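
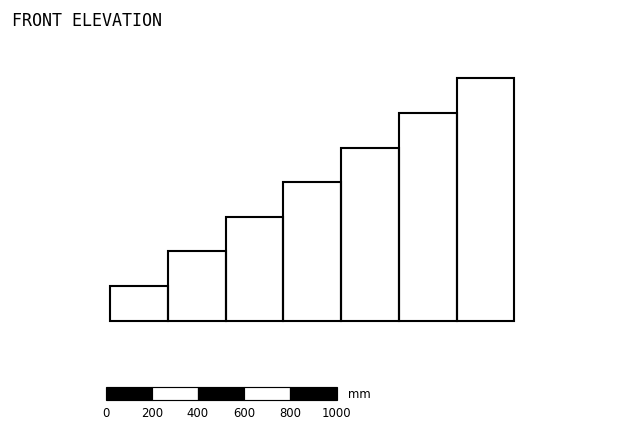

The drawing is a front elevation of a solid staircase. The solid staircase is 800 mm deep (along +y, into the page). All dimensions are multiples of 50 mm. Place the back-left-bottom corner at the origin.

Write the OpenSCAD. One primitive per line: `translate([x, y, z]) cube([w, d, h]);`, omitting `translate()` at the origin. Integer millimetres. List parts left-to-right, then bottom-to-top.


cube([250, 800, 150]);
translate([250, 0, 0]) cube([250, 800, 300]);
translate([500, 0, 0]) cube([250, 800, 450]);
translate([750, 0, 0]) cube([250, 800, 600]);
translate([1000, 0, 0]) cube([250, 800, 750]);
translate([1250, 0, 0]) cube([250, 800, 900]);
translate([1500, 0, 0]) cube([250, 800, 1050]);


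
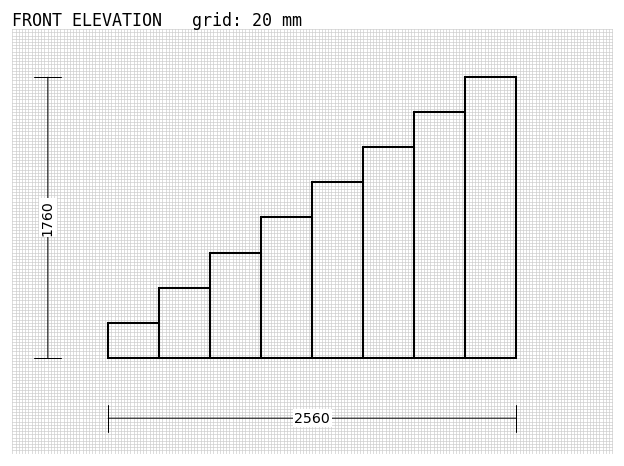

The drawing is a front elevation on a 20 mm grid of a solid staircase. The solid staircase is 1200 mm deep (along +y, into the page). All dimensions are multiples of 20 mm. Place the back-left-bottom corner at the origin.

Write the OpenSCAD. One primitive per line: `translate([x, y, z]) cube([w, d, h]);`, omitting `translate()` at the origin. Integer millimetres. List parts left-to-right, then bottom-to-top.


cube([320, 1200, 220]);
translate([320, 0, 0]) cube([320, 1200, 440]);
translate([640, 0, 0]) cube([320, 1200, 660]);
translate([960, 0, 0]) cube([320, 1200, 880]);
translate([1280, 0, 0]) cube([320, 1200, 1100]);
translate([1600, 0, 0]) cube([320, 1200, 1320]);
translate([1920, 0, 0]) cube([320, 1200, 1540]);
translate([2240, 0, 0]) cube([320, 1200, 1760]);


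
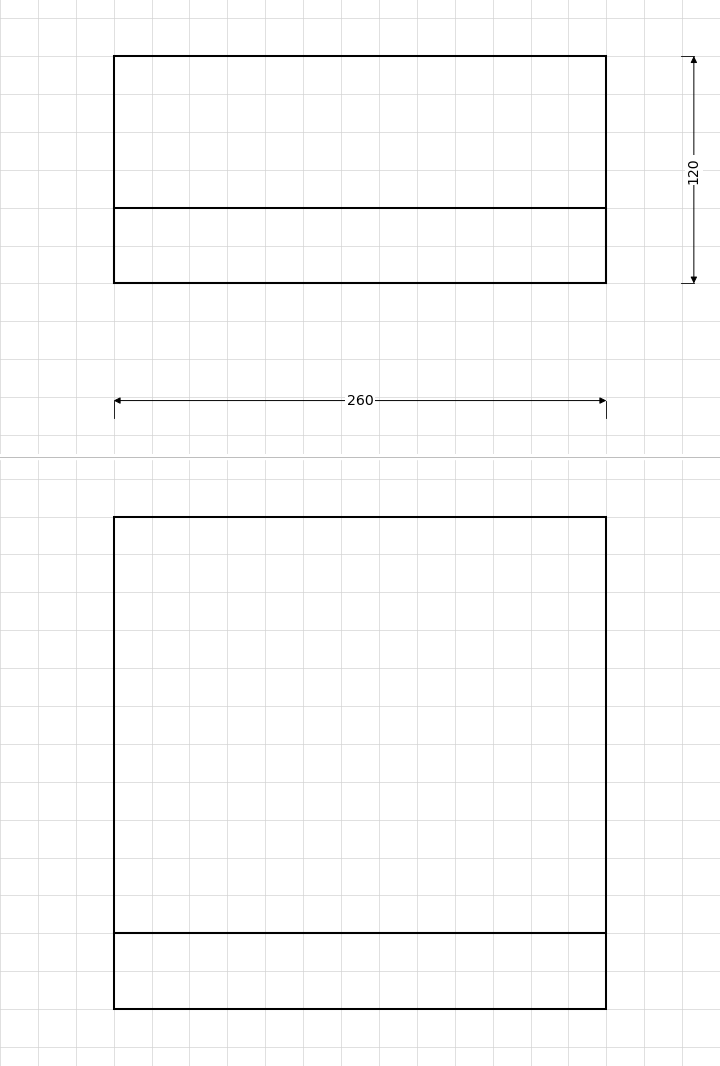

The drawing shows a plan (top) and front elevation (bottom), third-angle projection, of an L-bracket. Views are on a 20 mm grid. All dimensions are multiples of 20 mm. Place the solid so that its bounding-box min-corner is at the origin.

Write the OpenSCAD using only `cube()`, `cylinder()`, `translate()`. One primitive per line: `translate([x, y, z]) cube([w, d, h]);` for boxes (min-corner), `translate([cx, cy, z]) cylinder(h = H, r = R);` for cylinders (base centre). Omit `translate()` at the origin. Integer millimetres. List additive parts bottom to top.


cube([260, 120, 40]);
translate([0, 0, 40]) cube([260, 40, 220]);


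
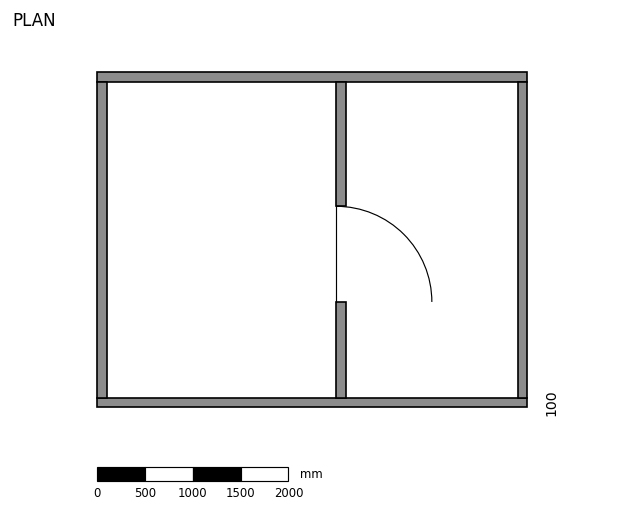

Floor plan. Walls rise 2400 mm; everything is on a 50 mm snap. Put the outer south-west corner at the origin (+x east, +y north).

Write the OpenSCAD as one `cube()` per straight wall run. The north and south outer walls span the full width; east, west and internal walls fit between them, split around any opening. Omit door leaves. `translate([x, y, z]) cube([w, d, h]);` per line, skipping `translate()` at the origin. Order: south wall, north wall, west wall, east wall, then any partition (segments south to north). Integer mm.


cube([4500, 100, 2400]);
translate([0, 3400, 0]) cube([4500, 100, 2400]);
translate([0, 100, 0]) cube([100, 3300, 2400]);
translate([4400, 100, 0]) cube([100, 3300, 2400]);
translate([2500, 100, 0]) cube([100, 1000, 2400]);
translate([2500, 2100, 0]) cube([100, 1300, 2400]);


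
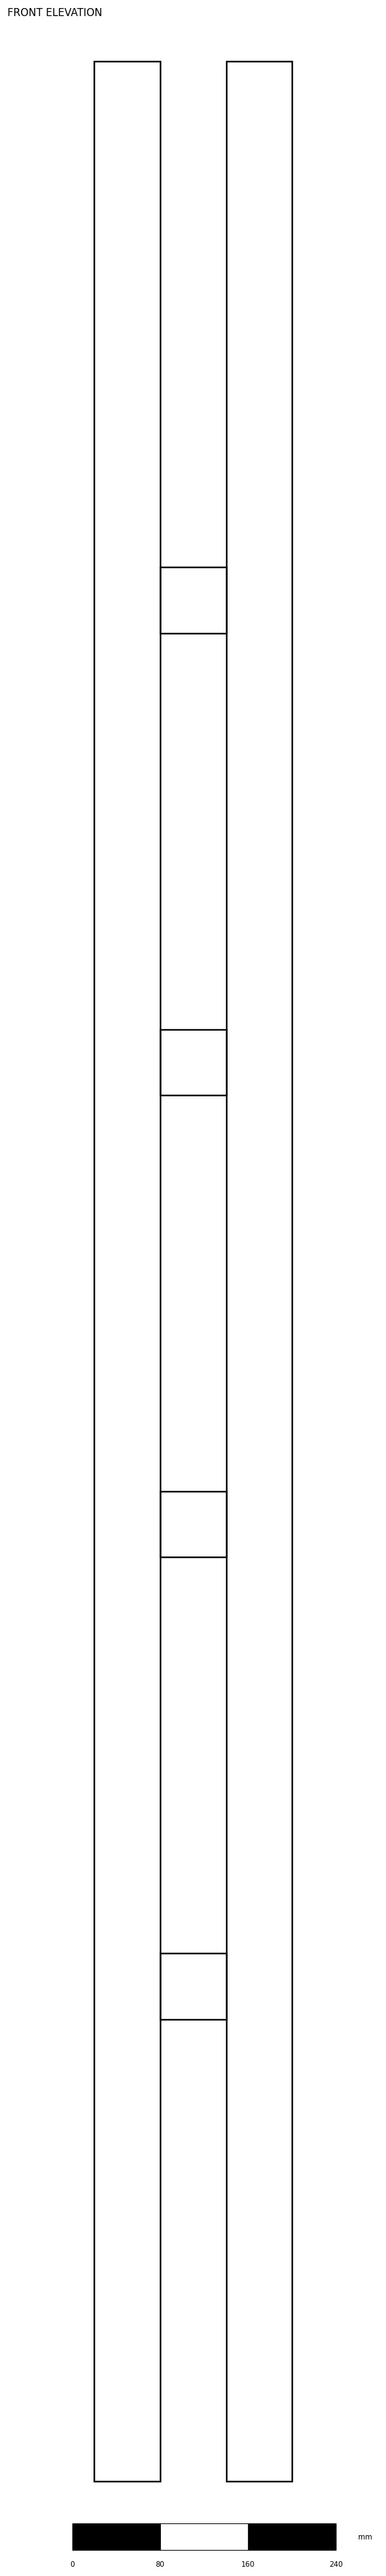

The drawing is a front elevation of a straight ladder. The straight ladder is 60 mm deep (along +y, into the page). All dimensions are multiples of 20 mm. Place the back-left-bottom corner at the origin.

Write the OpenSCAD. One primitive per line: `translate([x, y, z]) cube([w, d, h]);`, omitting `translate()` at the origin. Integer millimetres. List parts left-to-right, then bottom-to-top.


cube([60, 60, 2200]);
translate([60, 0, 420]) cube([60, 60, 60]);
translate([60, 0, 840]) cube([60, 60, 60]);
translate([60, 0, 1260]) cube([60, 60, 60]);
translate([60, 0, 1680]) cube([60, 60, 60]);
translate([120, 0, 0]) cube([60, 60, 2200]);


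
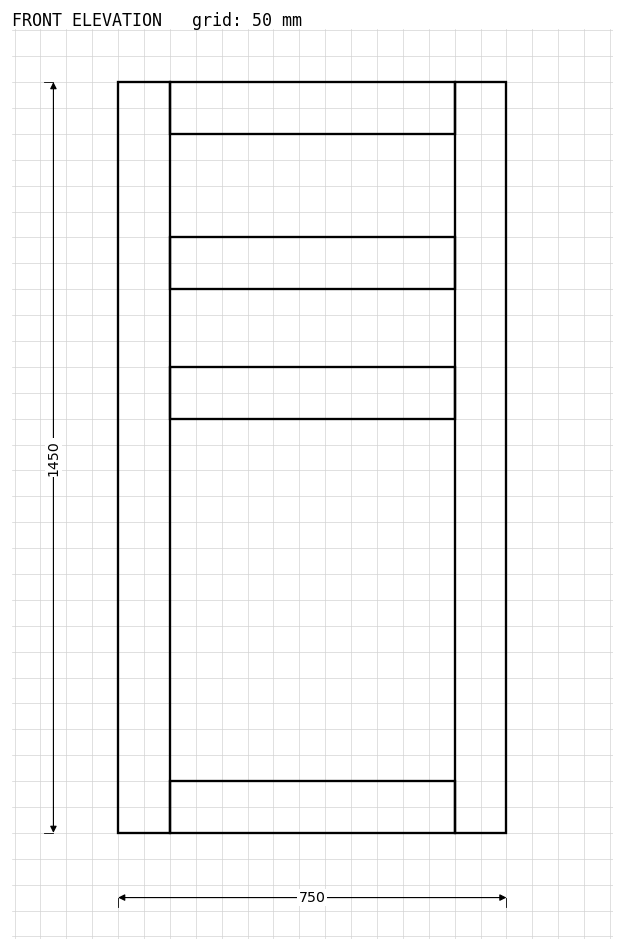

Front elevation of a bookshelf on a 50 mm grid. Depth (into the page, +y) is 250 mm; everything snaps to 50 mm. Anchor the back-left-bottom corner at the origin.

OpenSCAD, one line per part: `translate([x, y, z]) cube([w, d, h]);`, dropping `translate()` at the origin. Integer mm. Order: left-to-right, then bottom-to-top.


cube([100, 250, 1450]);
translate([100, 0, 0]) cube([550, 250, 100]);
translate([100, 0, 800]) cube([550, 250, 100]);
translate([100, 0, 1050]) cube([550, 250, 100]);
translate([100, 0, 1350]) cube([550, 250, 100]);
translate([650, 0, 0]) cube([100, 250, 1450]);


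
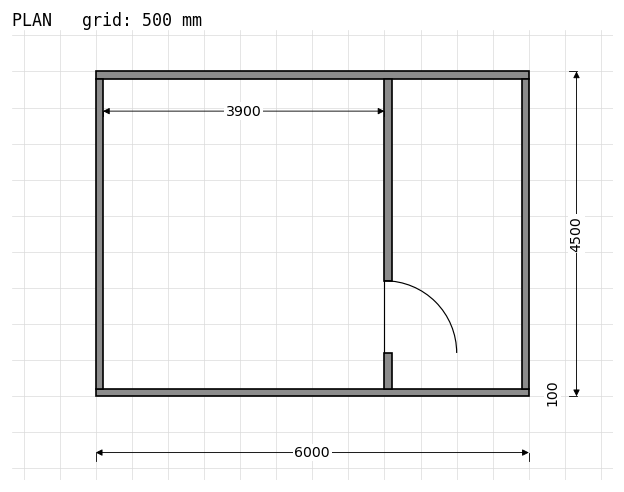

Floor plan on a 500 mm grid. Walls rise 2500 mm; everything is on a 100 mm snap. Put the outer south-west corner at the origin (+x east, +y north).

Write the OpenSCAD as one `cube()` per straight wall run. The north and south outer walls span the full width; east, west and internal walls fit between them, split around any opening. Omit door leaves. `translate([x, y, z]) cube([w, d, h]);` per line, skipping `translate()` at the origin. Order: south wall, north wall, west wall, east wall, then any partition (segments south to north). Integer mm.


cube([6000, 100, 2500]);
translate([0, 4400, 0]) cube([6000, 100, 2500]);
translate([0, 100, 0]) cube([100, 4300, 2500]);
translate([5900, 100, 0]) cube([100, 4300, 2500]);
translate([4000, 100, 0]) cube([100, 500, 2500]);
translate([4000, 1600, 0]) cube([100, 2800, 2500]);


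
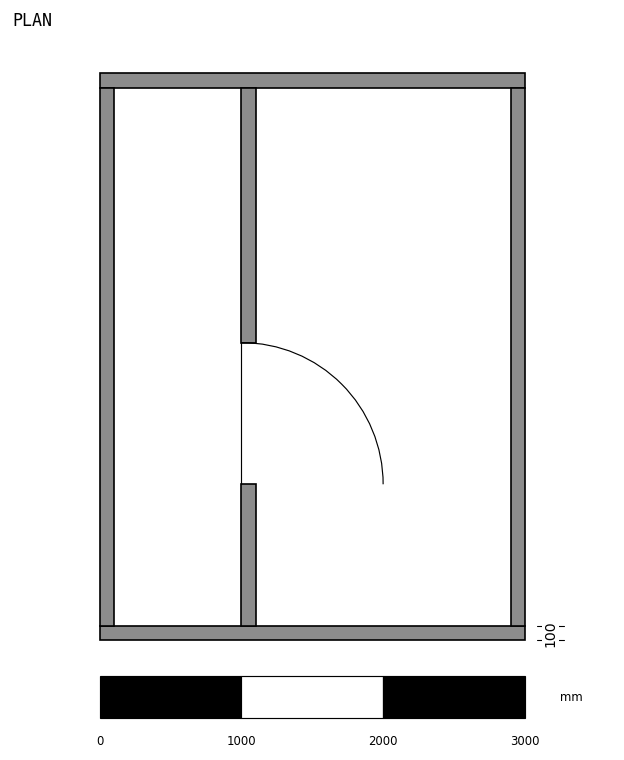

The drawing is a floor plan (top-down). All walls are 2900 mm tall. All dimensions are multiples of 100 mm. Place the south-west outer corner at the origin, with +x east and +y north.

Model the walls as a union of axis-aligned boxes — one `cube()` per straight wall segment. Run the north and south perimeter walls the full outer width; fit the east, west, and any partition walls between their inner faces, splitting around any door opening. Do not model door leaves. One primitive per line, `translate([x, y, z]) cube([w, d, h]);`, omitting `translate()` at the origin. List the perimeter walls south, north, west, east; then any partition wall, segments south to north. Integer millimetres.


cube([3000, 100, 2900]);
translate([0, 3900, 0]) cube([3000, 100, 2900]);
translate([0, 100, 0]) cube([100, 3800, 2900]);
translate([2900, 100, 0]) cube([100, 3800, 2900]);
translate([1000, 100, 0]) cube([100, 1000, 2900]);
translate([1000, 2100, 0]) cube([100, 1800, 2900]);


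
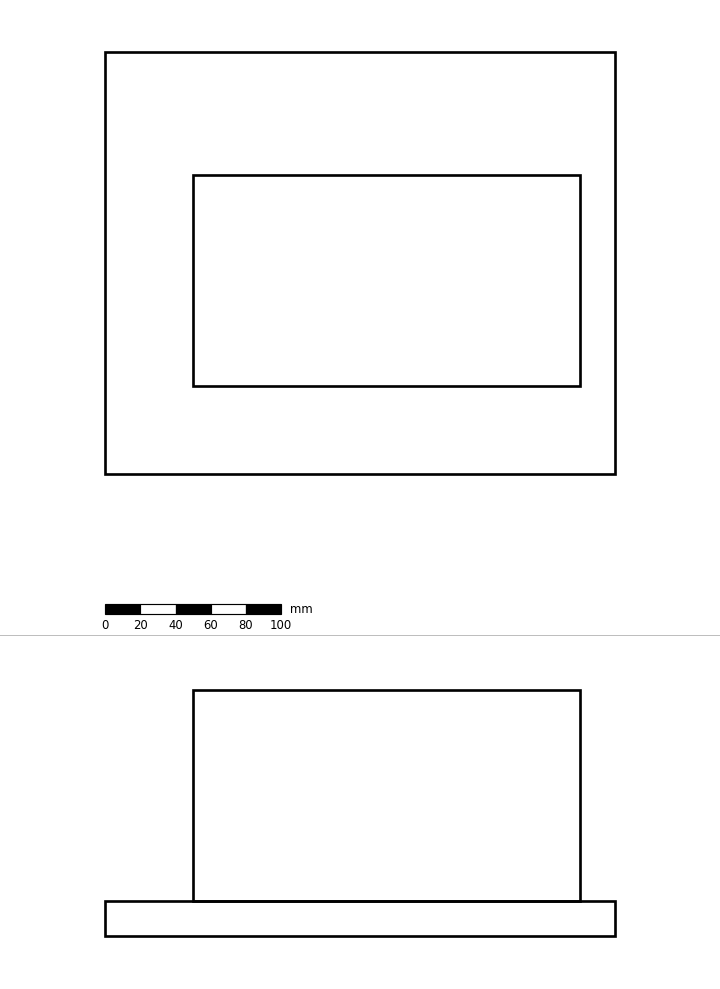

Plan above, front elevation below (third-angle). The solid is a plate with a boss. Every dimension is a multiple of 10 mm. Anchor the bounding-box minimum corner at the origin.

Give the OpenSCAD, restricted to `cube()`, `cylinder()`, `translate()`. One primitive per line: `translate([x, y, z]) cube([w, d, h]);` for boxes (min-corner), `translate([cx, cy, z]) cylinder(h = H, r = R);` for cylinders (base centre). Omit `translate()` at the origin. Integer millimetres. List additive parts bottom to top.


cube([290, 240, 20]);
translate([50, 50, 20]) cube([220, 120, 120]);


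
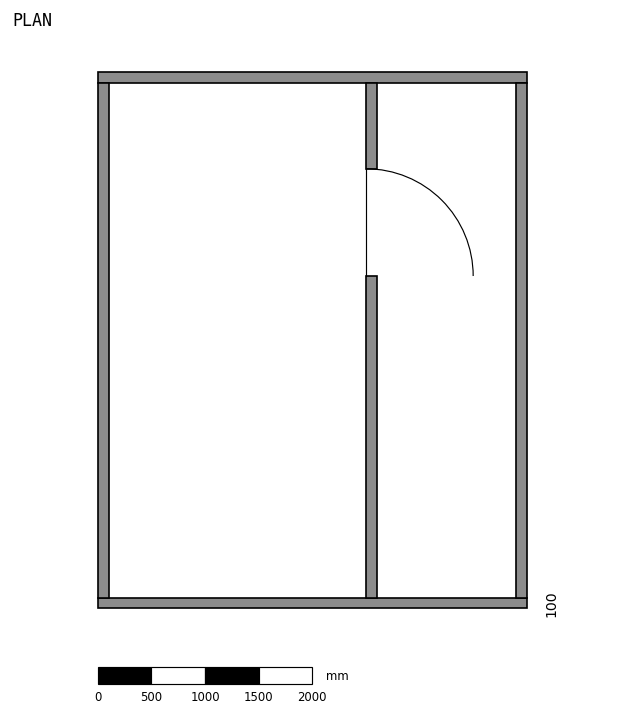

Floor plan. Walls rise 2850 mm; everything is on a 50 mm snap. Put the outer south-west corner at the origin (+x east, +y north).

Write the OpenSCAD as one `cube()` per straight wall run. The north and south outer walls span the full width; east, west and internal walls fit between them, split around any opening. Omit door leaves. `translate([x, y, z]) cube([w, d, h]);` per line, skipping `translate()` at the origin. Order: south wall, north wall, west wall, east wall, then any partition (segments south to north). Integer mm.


cube([4000, 100, 2850]);
translate([0, 4900, 0]) cube([4000, 100, 2850]);
translate([0, 100, 0]) cube([100, 4800, 2850]);
translate([3900, 100, 0]) cube([100, 4800, 2850]);
translate([2500, 100, 0]) cube([100, 3000, 2850]);
translate([2500, 4100, 0]) cube([100, 800, 2850]);


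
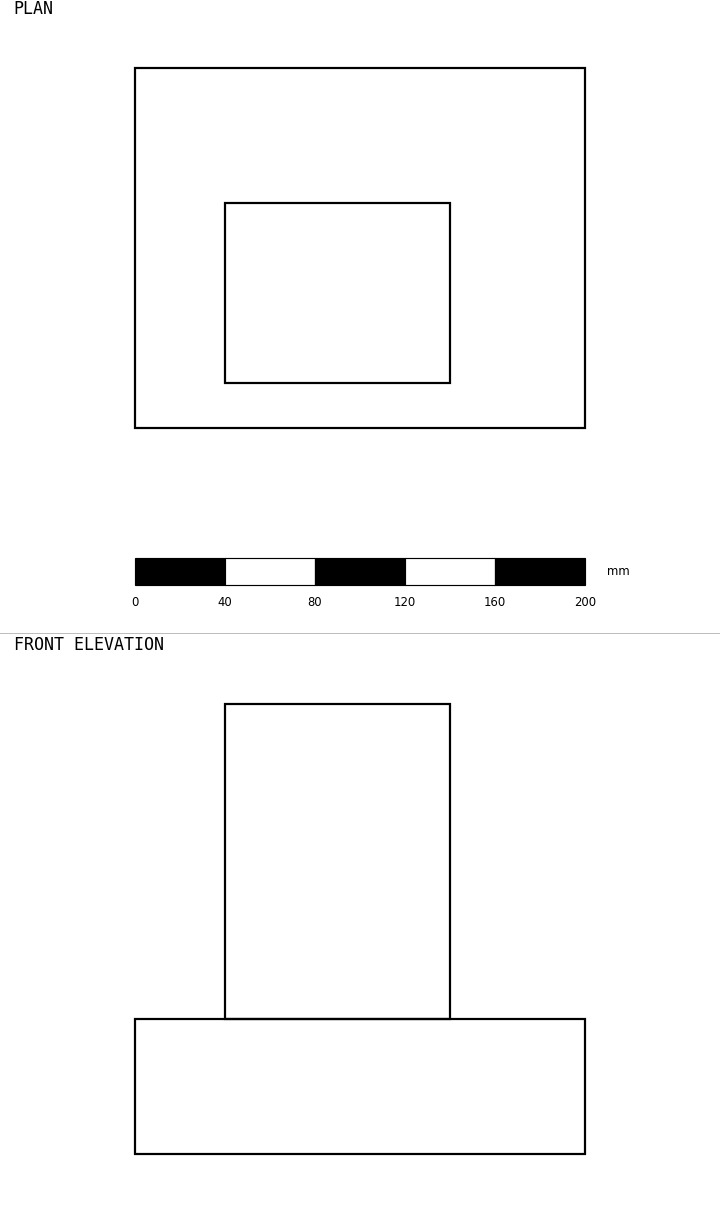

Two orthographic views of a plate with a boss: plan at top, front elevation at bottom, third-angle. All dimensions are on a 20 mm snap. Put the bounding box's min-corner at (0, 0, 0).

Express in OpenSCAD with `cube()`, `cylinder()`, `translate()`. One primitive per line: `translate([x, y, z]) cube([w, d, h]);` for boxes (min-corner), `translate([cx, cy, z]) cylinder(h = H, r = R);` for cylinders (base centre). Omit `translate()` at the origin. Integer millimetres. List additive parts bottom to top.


cube([200, 160, 60]);
translate([40, 20, 60]) cube([100, 80, 140]);


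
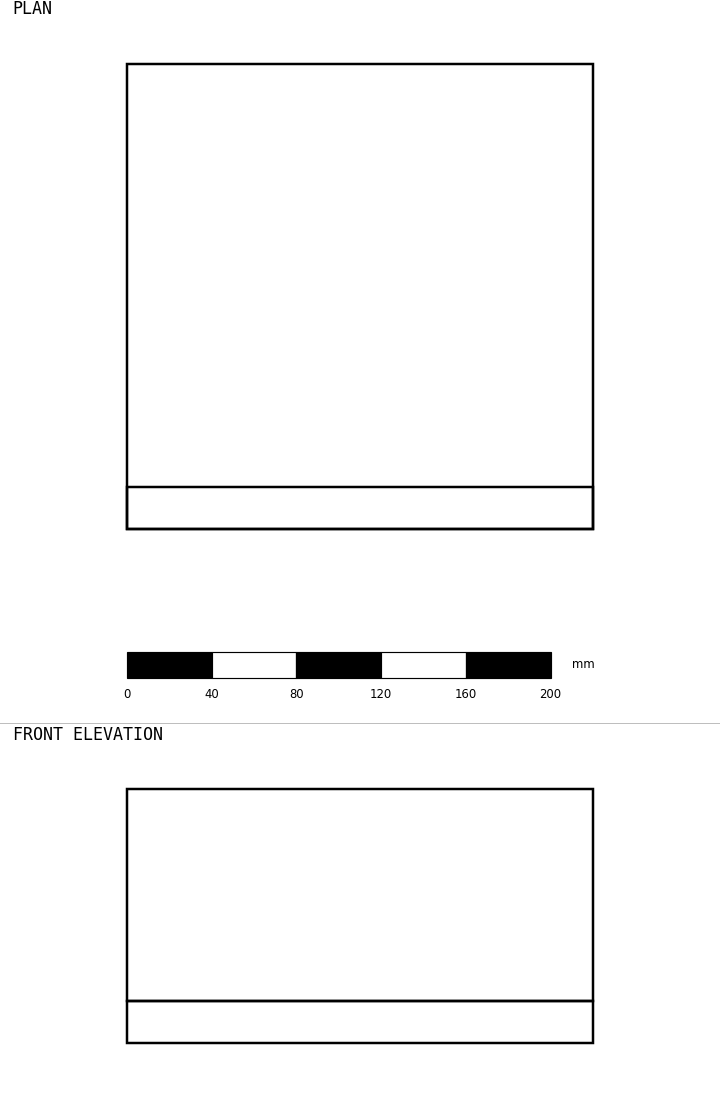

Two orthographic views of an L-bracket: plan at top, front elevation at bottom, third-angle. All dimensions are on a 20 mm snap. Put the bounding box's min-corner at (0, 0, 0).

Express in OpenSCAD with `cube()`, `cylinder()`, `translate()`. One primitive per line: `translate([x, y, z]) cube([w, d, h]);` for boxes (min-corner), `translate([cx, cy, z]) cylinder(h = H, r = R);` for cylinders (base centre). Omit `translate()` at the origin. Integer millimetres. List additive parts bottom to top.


cube([220, 220, 20]);
translate([0, 0, 20]) cube([220, 20, 100]);


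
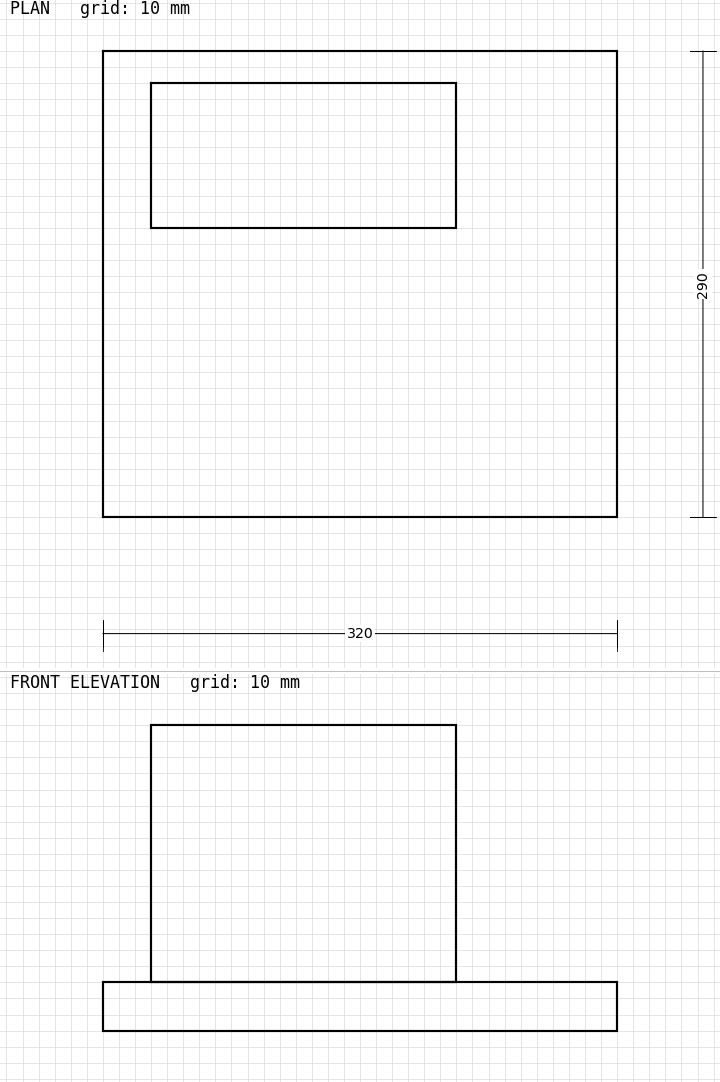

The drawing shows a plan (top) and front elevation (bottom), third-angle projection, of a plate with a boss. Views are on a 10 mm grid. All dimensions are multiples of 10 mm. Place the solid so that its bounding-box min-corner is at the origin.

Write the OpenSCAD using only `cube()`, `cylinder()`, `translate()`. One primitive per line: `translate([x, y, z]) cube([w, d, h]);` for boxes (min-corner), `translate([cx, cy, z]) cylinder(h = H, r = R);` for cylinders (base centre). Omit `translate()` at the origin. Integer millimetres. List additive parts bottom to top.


cube([320, 290, 30]);
translate([30, 180, 30]) cube([190, 90, 160]);


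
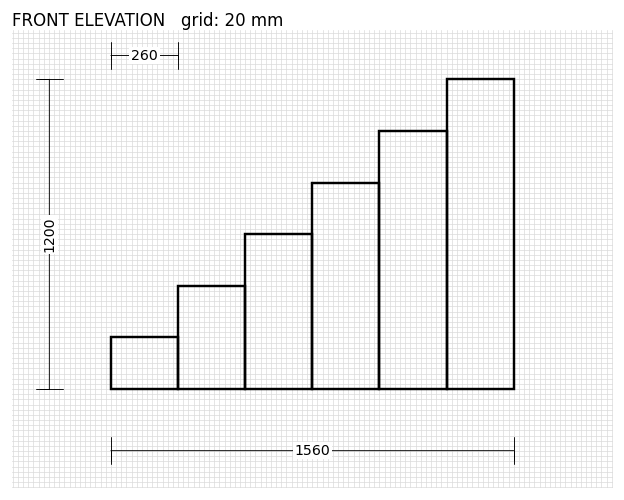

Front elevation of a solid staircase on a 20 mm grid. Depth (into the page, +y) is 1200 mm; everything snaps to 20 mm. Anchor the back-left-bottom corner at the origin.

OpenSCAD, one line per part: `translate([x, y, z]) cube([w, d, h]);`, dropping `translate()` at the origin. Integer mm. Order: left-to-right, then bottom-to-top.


cube([260, 1200, 200]);
translate([260, 0, 0]) cube([260, 1200, 400]);
translate([520, 0, 0]) cube([260, 1200, 600]);
translate([780, 0, 0]) cube([260, 1200, 800]);
translate([1040, 0, 0]) cube([260, 1200, 1000]);
translate([1300, 0, 0]) cube([260, 1200, 1200]);


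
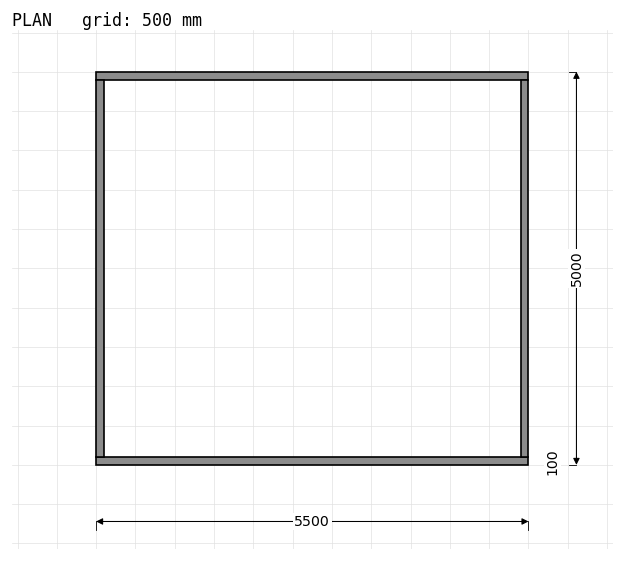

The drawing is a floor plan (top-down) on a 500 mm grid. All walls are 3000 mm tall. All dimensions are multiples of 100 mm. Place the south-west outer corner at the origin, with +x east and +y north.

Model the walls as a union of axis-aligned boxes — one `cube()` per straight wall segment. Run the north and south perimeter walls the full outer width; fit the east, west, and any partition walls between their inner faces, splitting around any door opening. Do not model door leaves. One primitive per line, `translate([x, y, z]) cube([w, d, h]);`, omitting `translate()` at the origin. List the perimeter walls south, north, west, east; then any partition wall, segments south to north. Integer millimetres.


cube([5500, 100, 3000]);
translate([0, 4900, 0]) cube([5500, 100, 3000]);
translate([0, 100, 0]) cube([100, 4800, 3000]);
translate([5400, 100, 0]) cube([100, 4800, 3000]);


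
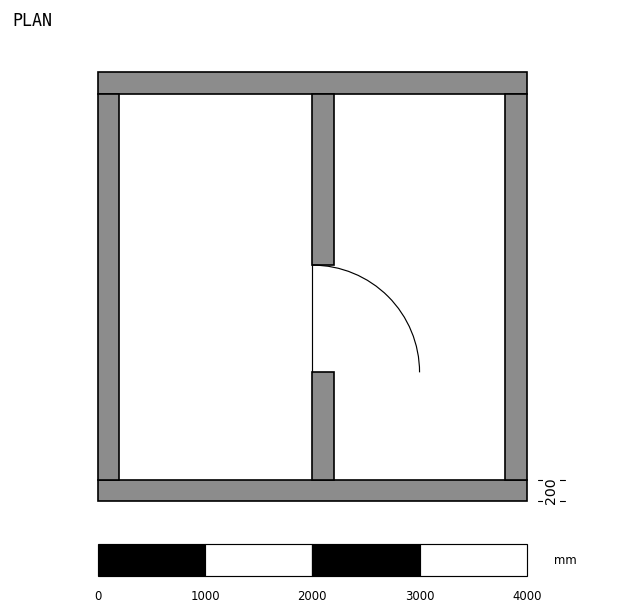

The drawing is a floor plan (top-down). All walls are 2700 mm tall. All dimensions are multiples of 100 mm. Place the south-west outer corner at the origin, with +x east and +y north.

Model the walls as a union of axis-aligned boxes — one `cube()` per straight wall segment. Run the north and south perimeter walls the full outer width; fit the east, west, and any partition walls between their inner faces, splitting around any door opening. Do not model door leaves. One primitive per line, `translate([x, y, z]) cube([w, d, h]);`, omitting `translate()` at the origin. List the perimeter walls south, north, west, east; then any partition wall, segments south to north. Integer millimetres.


cube([4000, 200, 2700]);
translate([0, 3800, 0]) cube([4000, 200, 2700]);
translate([0, 200, 0]) cube([200, 3600, 2700]);
translate([3800, 200, 0]) cube([200, 3600, 2700]);
translate([2000, 200, 0]) cube([200, 1000, 2700]);
translate([2000, 2200, 0]) cube([200, 1600, 2700]);


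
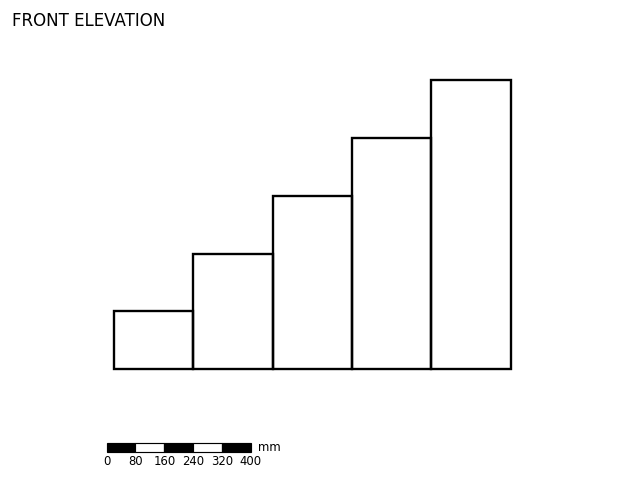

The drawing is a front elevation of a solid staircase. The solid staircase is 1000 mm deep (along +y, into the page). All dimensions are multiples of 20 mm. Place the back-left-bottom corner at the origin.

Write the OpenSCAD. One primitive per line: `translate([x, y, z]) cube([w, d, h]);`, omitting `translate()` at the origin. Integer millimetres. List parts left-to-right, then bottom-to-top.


cube([220, 1000, 160]);
translate([220, 0, 0]) cube([220, 1000, 320]);
translate([440, 0, 0]) cube([220, 1000, 480]);
translate([660, 0, 0]) cube([220, 1000, 640]);
translate([880, 0, 0]) cube([220, 1000, 800]);


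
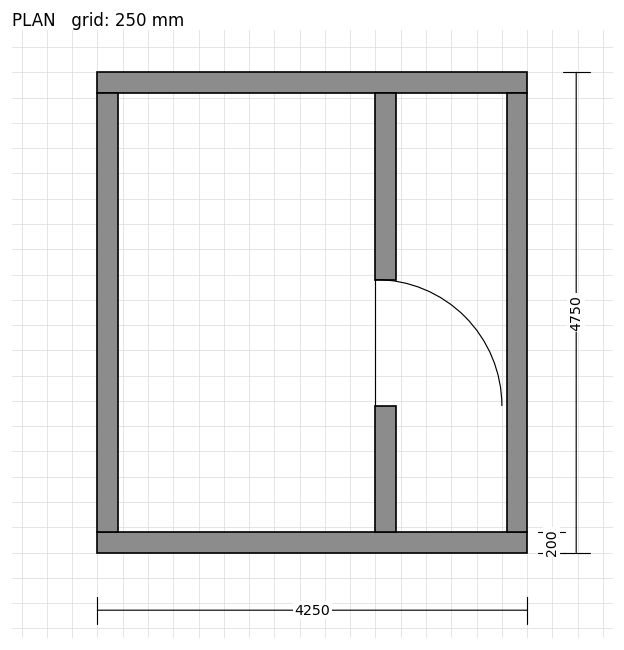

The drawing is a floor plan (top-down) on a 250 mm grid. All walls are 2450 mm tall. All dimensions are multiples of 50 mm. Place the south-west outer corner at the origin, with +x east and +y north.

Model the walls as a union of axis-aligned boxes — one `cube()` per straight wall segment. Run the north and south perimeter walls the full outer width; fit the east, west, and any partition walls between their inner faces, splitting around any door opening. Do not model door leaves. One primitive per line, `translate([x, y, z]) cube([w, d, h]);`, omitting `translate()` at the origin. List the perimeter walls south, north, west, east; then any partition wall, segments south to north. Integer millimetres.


cube([4250, 200, 2450]);
translate([0, 4550, 0]) cube([4250, 200, 2450]);
translate([0, 200, 0]) cube([200, 4350, 2450]);
translate([4050, 200, 0]) cube([200, 4350, 2450]);
translate([2750, 200, 0]) cube([200, 1250, 2450]);
translate([2750, 2700, 0]) cube([200, 1850, 2450]);


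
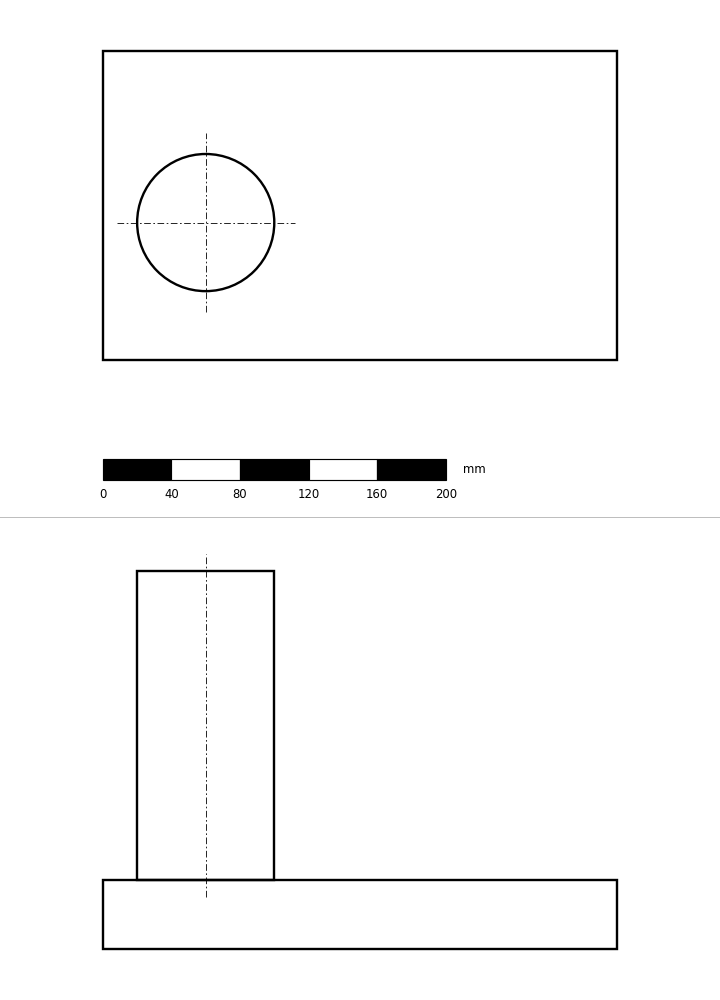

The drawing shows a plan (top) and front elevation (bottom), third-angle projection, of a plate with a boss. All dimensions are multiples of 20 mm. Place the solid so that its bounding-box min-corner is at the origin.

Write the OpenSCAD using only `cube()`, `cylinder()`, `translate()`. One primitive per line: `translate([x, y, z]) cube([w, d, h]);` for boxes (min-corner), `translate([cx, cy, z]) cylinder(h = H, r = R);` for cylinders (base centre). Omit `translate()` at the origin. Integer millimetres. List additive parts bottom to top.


cube([300, 180, 40]);
translate([60, 80, 40]) cylinder(h = 180, r = 40);


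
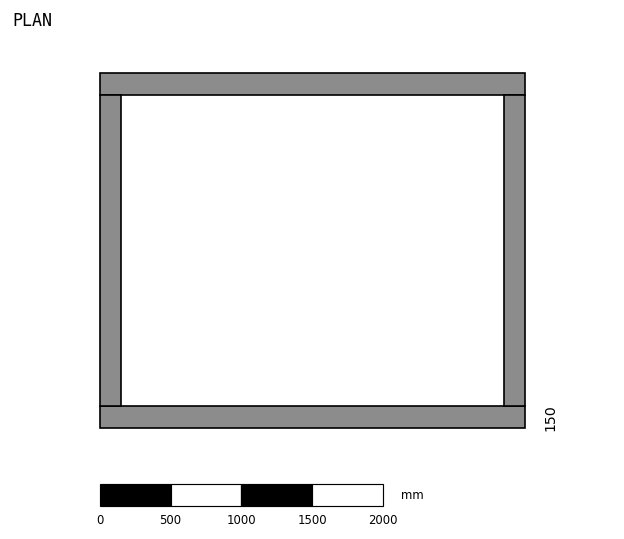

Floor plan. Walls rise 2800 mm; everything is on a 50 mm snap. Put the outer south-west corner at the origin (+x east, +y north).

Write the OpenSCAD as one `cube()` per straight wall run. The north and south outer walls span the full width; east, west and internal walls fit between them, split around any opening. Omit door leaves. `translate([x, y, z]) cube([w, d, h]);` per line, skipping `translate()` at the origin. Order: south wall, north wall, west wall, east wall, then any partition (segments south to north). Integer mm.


cube([3000, 150, 2800]);
translate([0, 2350, 0]) cube([3000, 150, 2800]);
translate([0, 150, 0]) cube([150, 2200, 2800]);
translate([2850, 150, 0]) cube([150, 2200, 2800]);


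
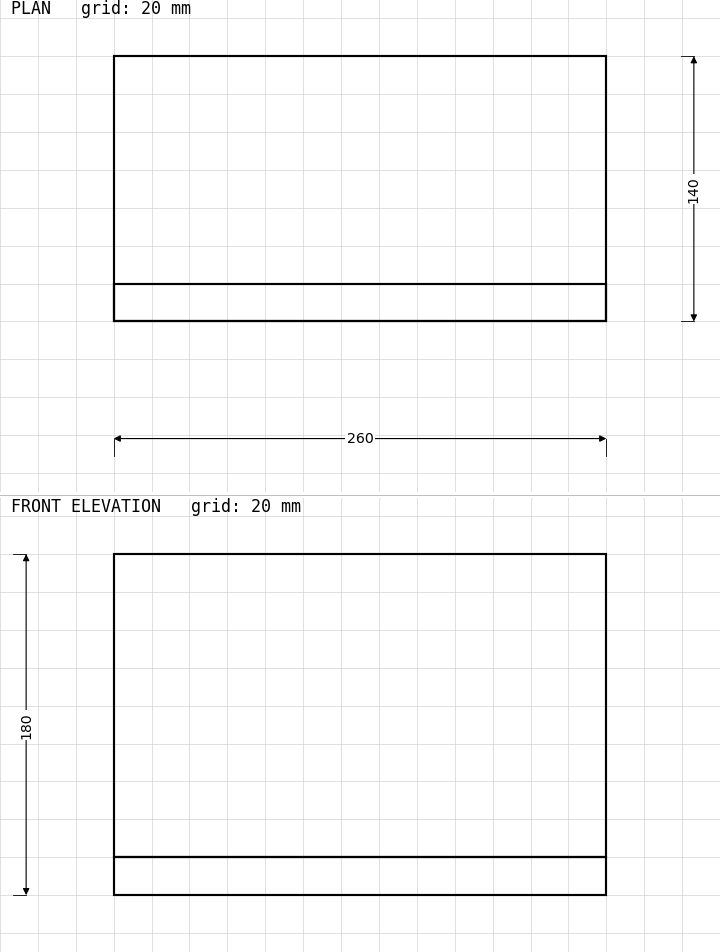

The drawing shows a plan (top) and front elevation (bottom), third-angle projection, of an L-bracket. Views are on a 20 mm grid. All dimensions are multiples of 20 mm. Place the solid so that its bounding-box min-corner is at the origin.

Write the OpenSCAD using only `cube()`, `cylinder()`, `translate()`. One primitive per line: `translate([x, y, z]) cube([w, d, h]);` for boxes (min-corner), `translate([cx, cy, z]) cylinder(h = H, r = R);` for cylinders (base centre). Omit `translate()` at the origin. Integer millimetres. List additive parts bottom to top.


cube([260, 140, 20]);
translate([0, 0, 20]) cube([260, 20, 160]);


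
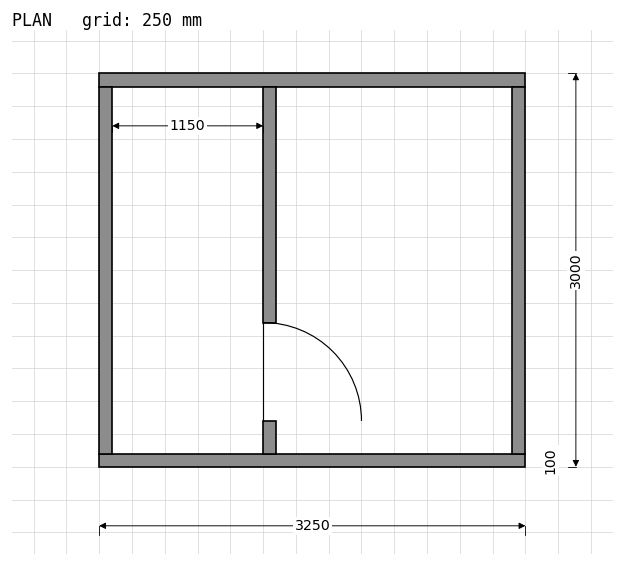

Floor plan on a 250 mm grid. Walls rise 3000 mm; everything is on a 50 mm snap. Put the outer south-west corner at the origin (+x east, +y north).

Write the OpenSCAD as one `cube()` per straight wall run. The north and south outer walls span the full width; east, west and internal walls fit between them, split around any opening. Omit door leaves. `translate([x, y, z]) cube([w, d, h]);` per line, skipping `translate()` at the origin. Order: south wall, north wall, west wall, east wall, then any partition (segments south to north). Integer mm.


cube([3250, 100, 3000]);
translate([0, 2900, 0]) cube([3250, 100, 3000]);
translate([0, 100, 0]) cube([100, 2800, 3000]);
translate([3150, 100, 0]) cube([100, 2800, 3000]);
translate([1250, 100, 0]) cube([100, 250, 3000]);
translate([1250, 1100, 0]) cube([100, 1800, 3000]);


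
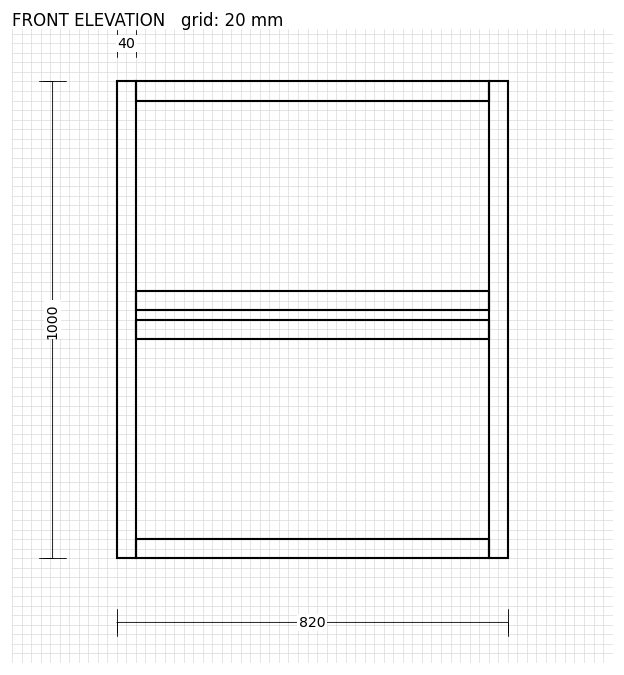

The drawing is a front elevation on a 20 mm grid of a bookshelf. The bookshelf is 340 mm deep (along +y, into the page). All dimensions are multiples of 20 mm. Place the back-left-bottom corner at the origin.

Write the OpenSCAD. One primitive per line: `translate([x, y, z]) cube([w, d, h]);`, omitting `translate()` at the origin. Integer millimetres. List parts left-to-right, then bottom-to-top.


cube([40, 340, 1000]);
translate([40, 0, 0]) cube([740, 340, 40]);
translate([40, 0, 460]) cube([740, 340, 40]);
translate([40, 0, 520]) cube([740, 340, 40]);
translate([40, 0, 960]) cube([740, 340, 40]);
translate([780, 0, 0]) cube([40, 340, 1000]);


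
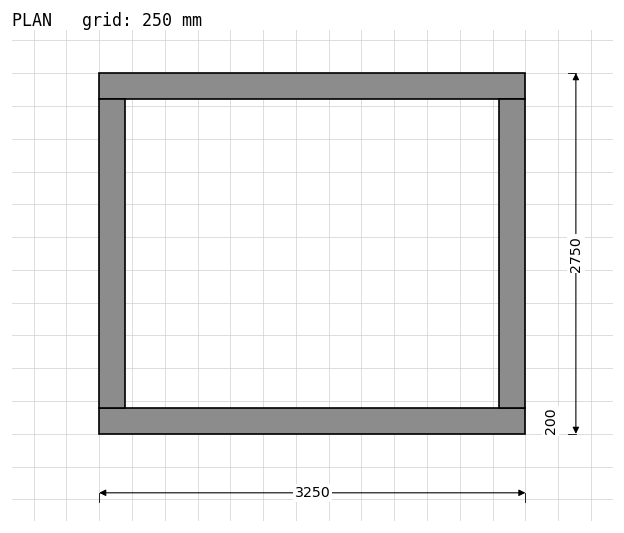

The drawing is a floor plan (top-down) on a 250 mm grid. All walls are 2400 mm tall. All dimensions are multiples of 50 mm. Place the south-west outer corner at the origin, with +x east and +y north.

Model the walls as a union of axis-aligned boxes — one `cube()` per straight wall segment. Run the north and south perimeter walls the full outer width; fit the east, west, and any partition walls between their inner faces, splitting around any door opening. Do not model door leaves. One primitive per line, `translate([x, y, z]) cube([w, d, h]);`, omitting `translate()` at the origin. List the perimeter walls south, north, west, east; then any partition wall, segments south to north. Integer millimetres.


cube([3250, 200, 2400]);
translate([0, 2550, 0]) cube([3250, 200, 2400]);
translate([0, 200, 0]) cube([200, 2350, 2400]);
translate([3050, 200, 0]) cube([200, 2350, 2400]);


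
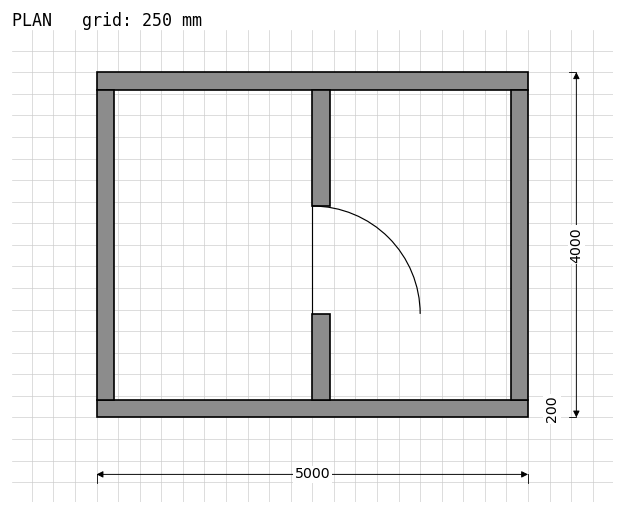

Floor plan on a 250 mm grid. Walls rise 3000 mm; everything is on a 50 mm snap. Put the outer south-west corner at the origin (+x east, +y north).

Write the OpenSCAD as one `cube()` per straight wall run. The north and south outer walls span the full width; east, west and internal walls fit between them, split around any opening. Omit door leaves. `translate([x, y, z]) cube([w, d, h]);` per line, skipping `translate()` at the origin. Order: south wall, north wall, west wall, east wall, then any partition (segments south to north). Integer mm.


cube([5000, 200, 3000]);
translate([0, 3800, 0]) cube([5000, 200, 3000]);
translate([0, 200, 0]) cube([200, 3600, 3000]);
translate([4800, 200, 0]) cube([200, 3600, 3000]);
translate([2500, 200, 0]) cube([200, 1000, 3000]);
translate([2500, 2450, 0]) cube([200, 1350, 3000]);


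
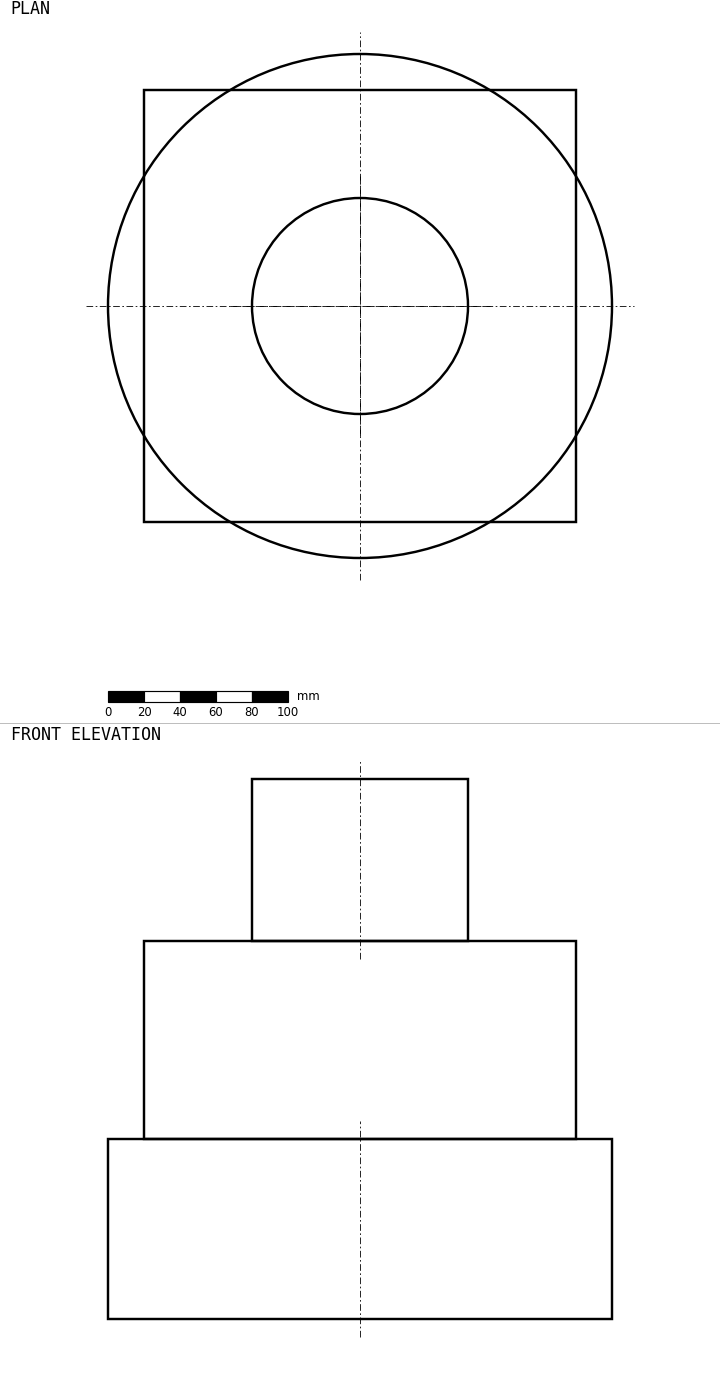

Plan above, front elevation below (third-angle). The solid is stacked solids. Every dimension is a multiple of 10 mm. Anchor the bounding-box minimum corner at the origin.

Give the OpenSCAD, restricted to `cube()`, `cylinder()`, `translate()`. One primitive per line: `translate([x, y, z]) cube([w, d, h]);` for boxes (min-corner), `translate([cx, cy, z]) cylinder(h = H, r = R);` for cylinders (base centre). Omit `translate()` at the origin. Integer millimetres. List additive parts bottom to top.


translate([140, 140, 0]) cylinder(h = 100, r = 140);
translate([20, 20, 100]) cube([240, 240, 110]);
translate([140, 140, 210]) cylinder(h = 90, r = 60);


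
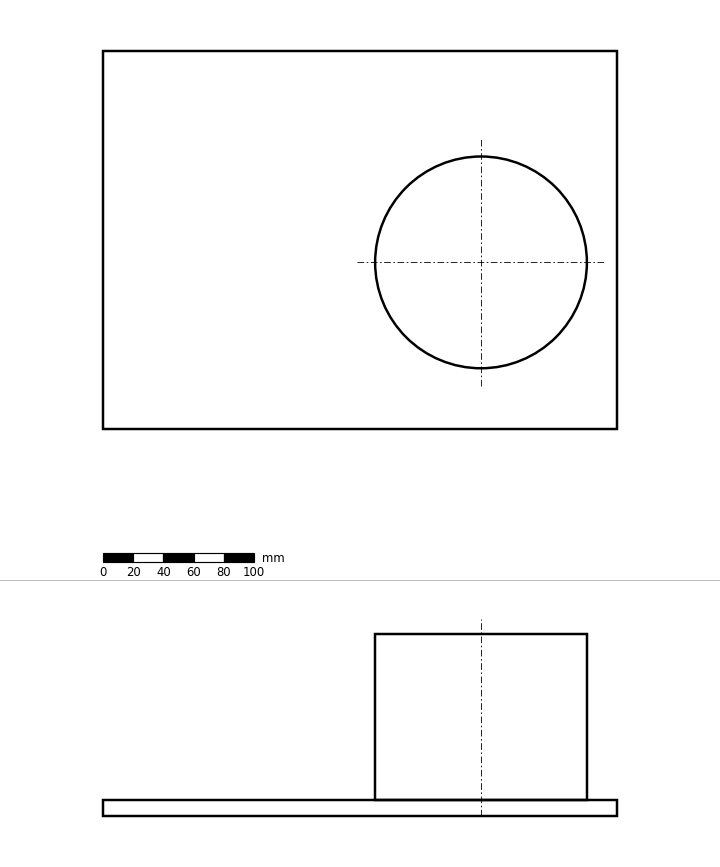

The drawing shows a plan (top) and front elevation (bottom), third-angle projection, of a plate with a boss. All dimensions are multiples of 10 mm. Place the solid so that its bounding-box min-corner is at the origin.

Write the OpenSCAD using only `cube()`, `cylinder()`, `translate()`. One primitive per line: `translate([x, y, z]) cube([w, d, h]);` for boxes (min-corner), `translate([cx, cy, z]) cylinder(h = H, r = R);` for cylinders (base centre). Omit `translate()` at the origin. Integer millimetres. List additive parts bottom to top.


cube([340, 250, 10]);
translate([250, 110, 10]) cylinder(h = 110, r = 70);


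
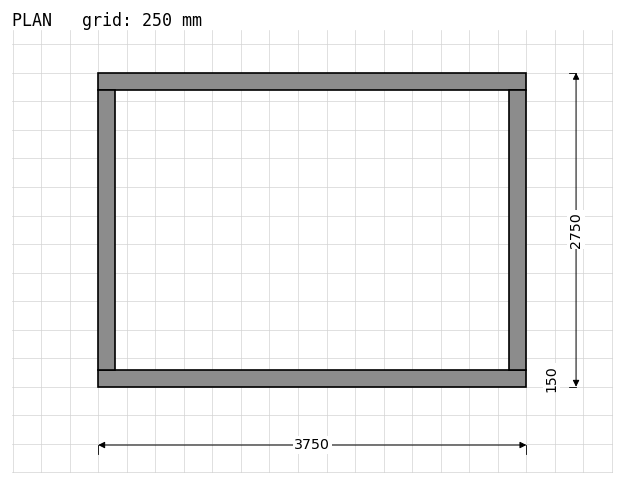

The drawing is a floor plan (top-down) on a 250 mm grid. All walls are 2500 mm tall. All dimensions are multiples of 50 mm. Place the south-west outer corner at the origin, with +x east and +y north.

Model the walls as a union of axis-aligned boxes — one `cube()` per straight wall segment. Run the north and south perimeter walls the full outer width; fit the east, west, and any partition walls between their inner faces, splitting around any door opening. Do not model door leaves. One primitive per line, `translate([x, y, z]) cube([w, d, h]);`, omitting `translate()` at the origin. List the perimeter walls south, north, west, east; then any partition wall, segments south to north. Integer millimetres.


cube([3750, 150, 2500]);
translate([0, 2600, 0]) cube([3750, 150, 2500]);
translate([0, 150, 0]) cube([150, 2450, 2500]);
translate([3600, 150, 0]) cube([150, 2450, 2500]);


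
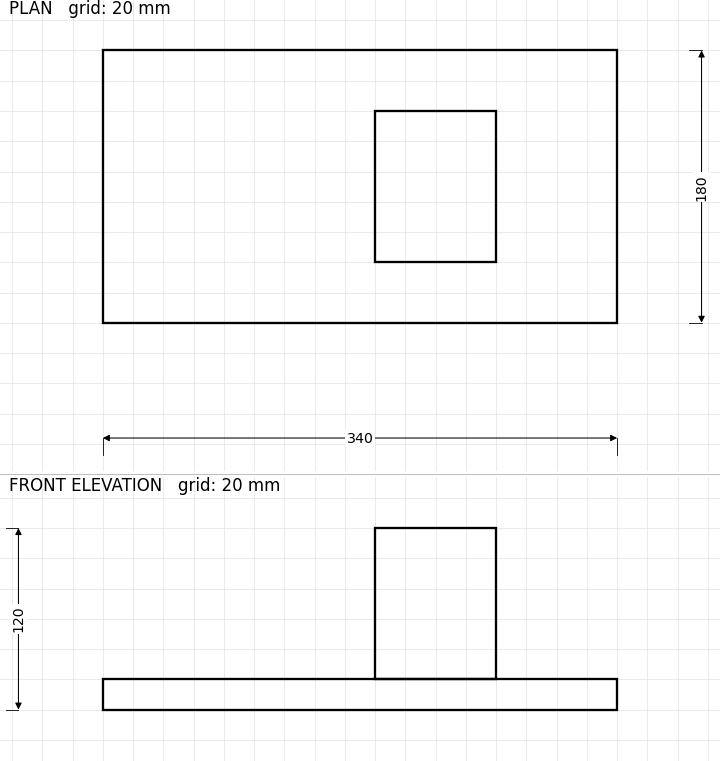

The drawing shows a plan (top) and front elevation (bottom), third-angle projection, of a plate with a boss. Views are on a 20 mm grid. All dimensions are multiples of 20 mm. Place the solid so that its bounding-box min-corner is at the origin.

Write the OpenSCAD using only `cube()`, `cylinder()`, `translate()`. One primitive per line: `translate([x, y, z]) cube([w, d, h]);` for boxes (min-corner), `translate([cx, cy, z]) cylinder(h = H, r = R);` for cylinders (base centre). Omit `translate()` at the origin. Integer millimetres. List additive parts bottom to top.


cube([340, 180, 20]);
translate([180, 40, 20]) cube([80, 100, 100]);


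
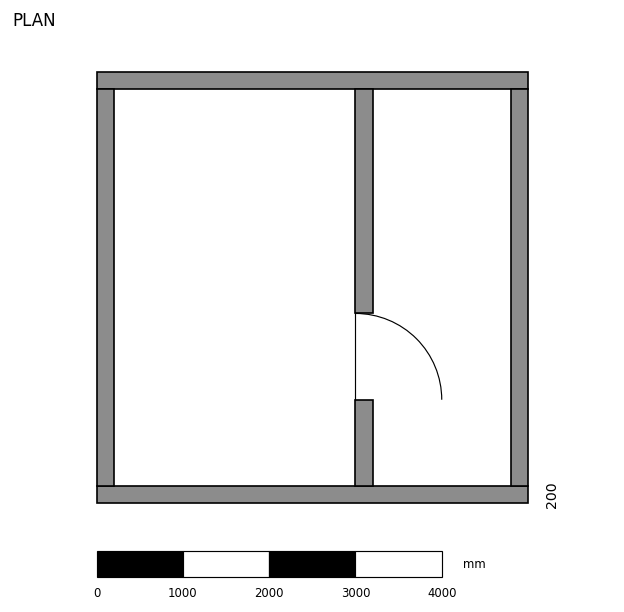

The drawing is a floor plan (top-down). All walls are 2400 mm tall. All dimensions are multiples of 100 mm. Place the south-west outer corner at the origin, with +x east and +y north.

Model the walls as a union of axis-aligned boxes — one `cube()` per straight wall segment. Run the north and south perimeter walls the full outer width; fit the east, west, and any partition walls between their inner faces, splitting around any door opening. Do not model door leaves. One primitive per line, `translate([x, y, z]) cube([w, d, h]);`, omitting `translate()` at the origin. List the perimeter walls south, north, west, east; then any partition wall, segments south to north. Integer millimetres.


cube([5000, 200, 2400]);
translate([0, 4800, 0]) cube([5000, 200, 2400]);
translate([0, 200, 0]) cube([200, 4600, 2400]);
translate([4800, 200, 0]) cube([200, 4600, 2400]);
translate([3000, 200, 0]) cube([200, 1000, 2400]);
translate([3000, 2200, 0]) cube([200, 2600, 2400]);


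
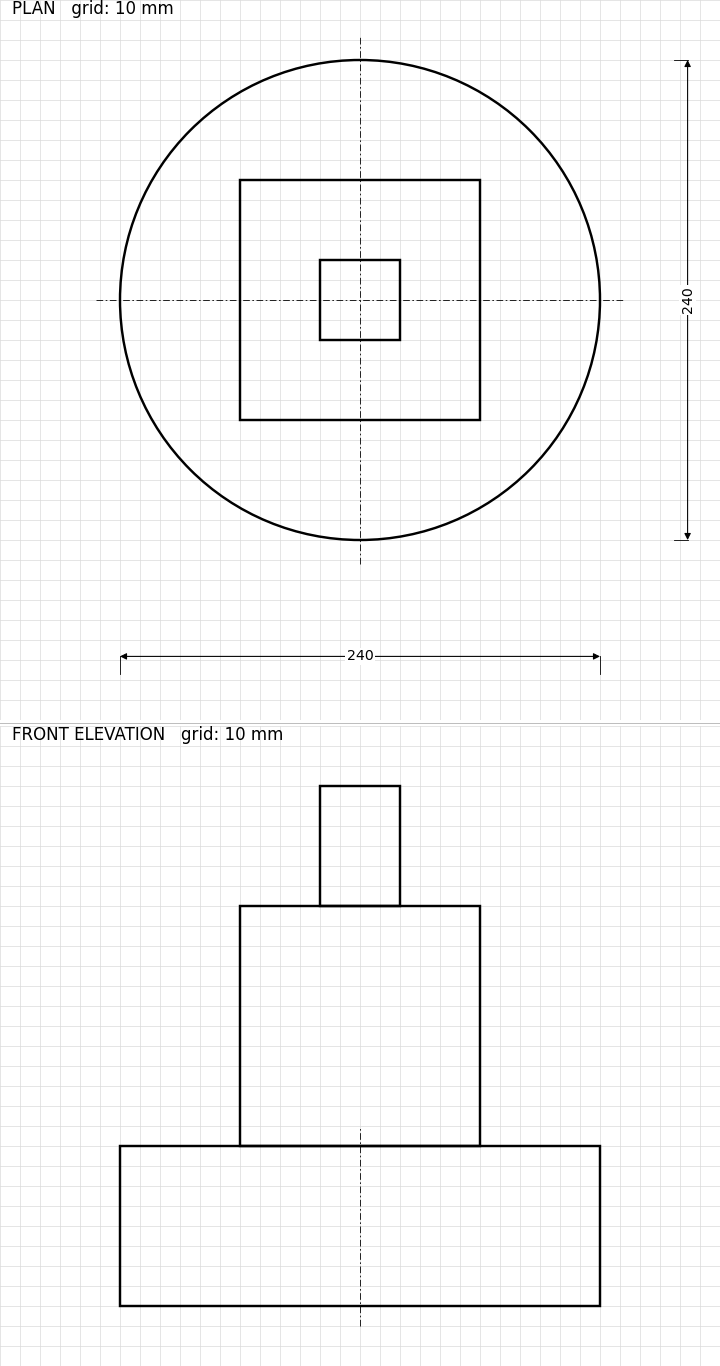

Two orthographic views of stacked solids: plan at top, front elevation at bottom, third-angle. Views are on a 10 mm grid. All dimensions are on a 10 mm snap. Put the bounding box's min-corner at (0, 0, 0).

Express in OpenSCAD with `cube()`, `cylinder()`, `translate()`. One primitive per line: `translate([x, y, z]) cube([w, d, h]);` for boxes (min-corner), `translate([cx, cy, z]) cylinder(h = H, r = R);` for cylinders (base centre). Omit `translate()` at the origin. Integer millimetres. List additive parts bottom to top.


translate([120, 120, 0]) cylinder(h = 80, r = 120);
translate([60, 60, 80]) cube([120, 120, 120]);
translate([100, 100, 200]) cube([40, 40, 60]);


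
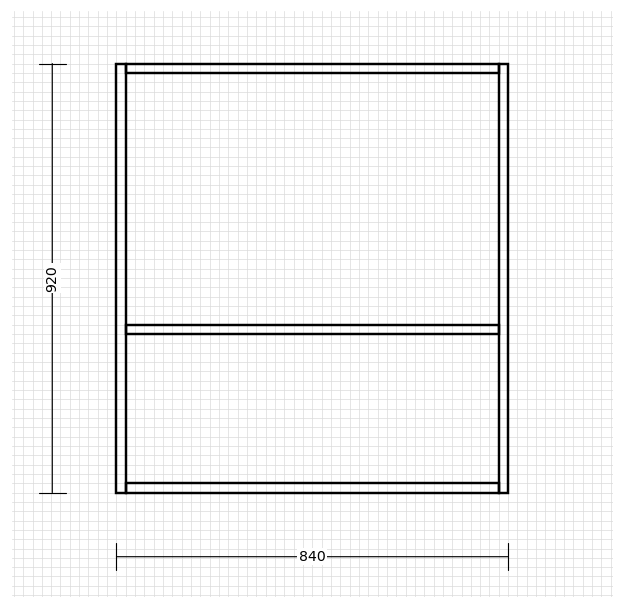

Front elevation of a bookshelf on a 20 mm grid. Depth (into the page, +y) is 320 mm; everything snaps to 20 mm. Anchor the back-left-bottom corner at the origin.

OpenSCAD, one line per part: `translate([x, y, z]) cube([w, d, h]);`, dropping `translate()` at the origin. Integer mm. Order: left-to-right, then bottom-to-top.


cube([20, 320, 920]);
translate([20, 0, 0]) cube([800, 320, 20]);
translate([20, 0, 340]) cube([800, 320, 20]);
translate([20, 0, 900]) cube([800, 320, 20]);
translate([820, 0, 0]) cube([20, 320, 920]);


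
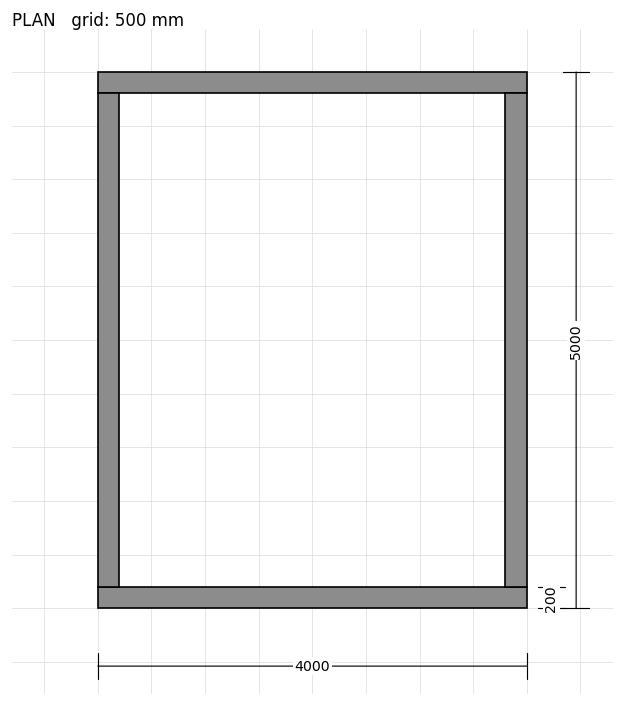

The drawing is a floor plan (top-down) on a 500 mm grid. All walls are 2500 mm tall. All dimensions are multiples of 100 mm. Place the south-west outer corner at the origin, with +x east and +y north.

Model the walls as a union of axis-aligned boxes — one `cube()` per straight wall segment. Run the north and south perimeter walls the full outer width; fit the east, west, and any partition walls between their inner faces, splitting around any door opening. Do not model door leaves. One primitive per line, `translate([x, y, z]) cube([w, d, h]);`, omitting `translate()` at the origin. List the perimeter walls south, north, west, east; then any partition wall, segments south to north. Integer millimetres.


cube([4000, 200, 2500]);
translate([0, 4800, 0]) cube([4000, 200, 2500]);
translate([0, 200, 0]) cube([200, 4600, 2500]);
translate([3800, 200, 0]) cube([200, 4600, 2500]);


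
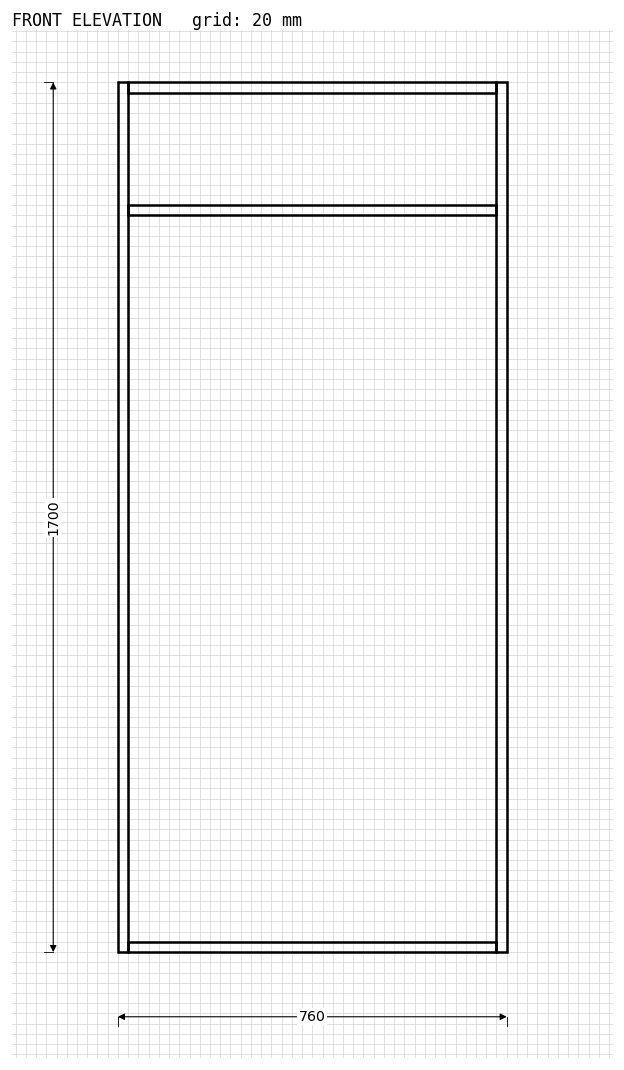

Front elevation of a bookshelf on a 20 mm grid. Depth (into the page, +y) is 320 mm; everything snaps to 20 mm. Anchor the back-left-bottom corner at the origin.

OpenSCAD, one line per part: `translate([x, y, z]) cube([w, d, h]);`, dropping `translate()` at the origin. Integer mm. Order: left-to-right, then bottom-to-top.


cube([20, 320, 1700]);
translate([20, 0, 0]) cube([720, 320, 20]);
translate([20, 0, 1440]) cube([720, 320, 20]);
translate([20, 0, 1680]) cube([720, 320, 20]);
translate([740, 0, 0]) cube([20, 320, 1700]);


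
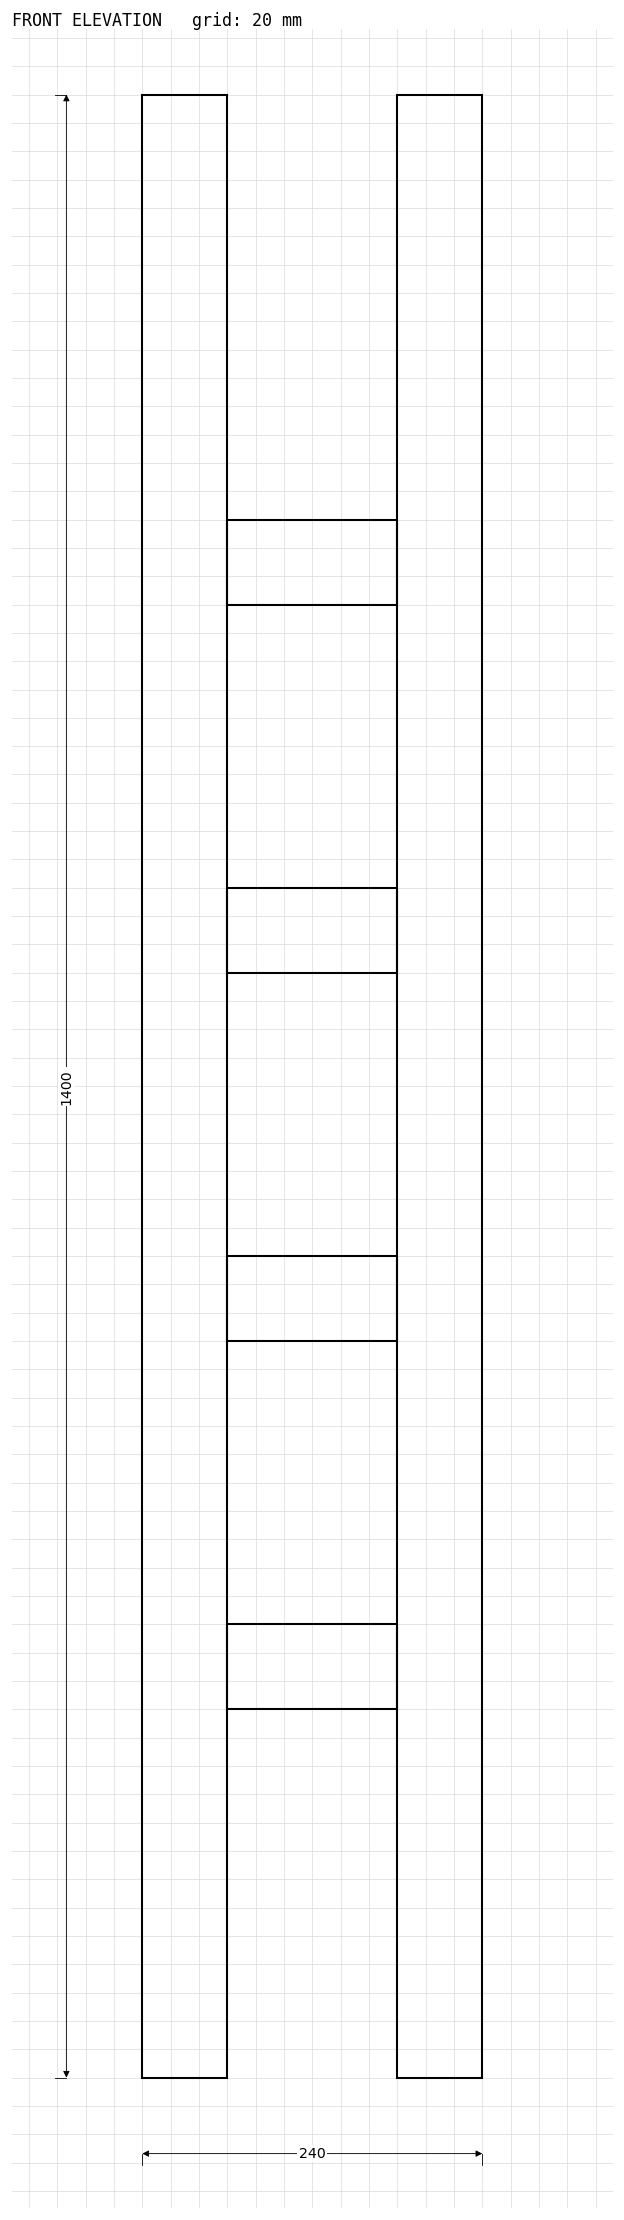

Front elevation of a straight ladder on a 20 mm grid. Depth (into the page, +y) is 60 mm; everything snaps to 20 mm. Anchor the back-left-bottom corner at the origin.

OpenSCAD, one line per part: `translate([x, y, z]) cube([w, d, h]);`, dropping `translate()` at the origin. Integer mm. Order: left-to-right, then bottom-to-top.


cube([60, 60, 1400]);
translate([60, 0, 260]) cube([120, 60, 60]);
translate([60, 0, 520]) cube([120, 60, 60]);
translate([60, 0, 780]) cube([120, 60, 60]);
translate([60, 0, 1040]) cube([120, 60, 60]);
translate([180, 0, 0]) cube([60, 60, 1400]);


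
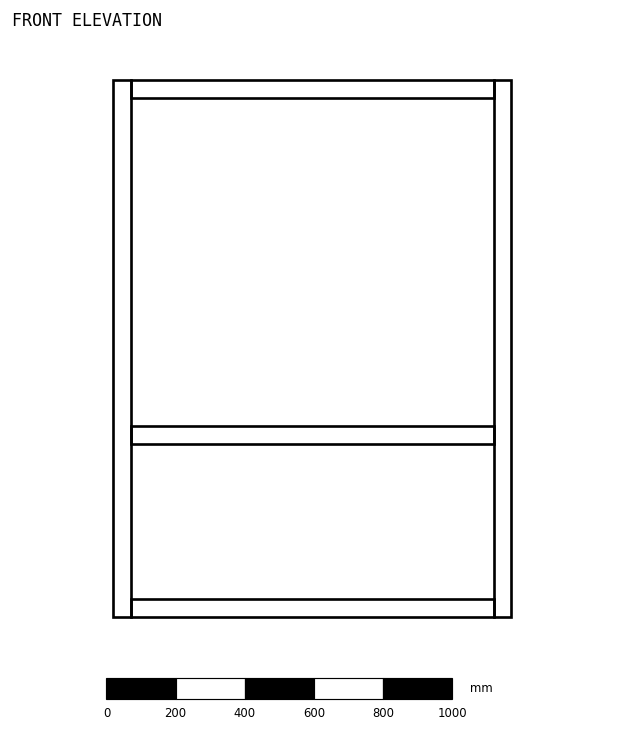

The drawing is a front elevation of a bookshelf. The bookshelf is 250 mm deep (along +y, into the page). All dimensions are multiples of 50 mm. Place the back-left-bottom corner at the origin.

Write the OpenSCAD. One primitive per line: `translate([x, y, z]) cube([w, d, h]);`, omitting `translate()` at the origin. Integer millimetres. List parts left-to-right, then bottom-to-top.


cube([50, 250, 1550]);
translate([50, 0, 0]) cube([1050, 250, 50]);
translate([50, 0, 500]) cube([1050, 250, 50]);
translate([50, 0, 1500]) cube([1050, 250, 50]);
translate([1100, 0, 0]) cube([50, 250, 1550]);


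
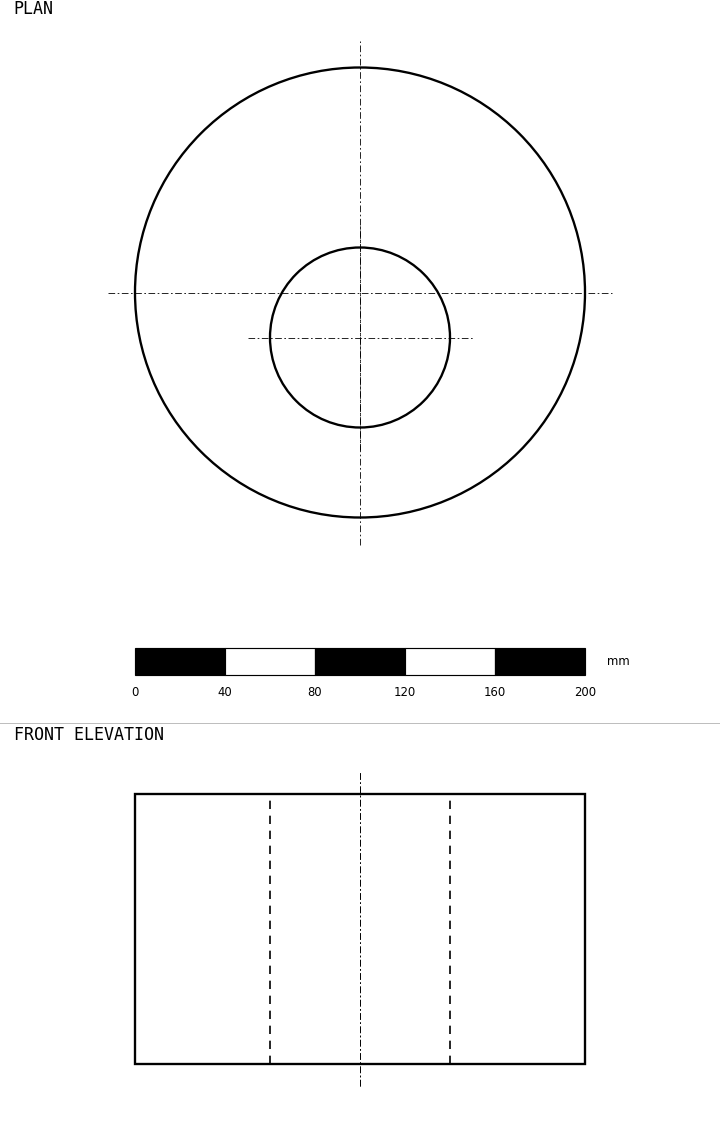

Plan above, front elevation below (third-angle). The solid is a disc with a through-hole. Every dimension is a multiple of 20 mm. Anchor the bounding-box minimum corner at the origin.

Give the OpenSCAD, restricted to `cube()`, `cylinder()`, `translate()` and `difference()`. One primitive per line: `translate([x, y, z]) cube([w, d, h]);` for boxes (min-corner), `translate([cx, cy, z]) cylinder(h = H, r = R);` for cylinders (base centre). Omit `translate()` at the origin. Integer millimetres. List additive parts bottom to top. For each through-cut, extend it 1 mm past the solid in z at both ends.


difference() {
  translate([100, 100, 0]) cylinder(h = 120, r = 100);
  translate([100, 80, -1]) cylinder(h = 122, r = 40);
}


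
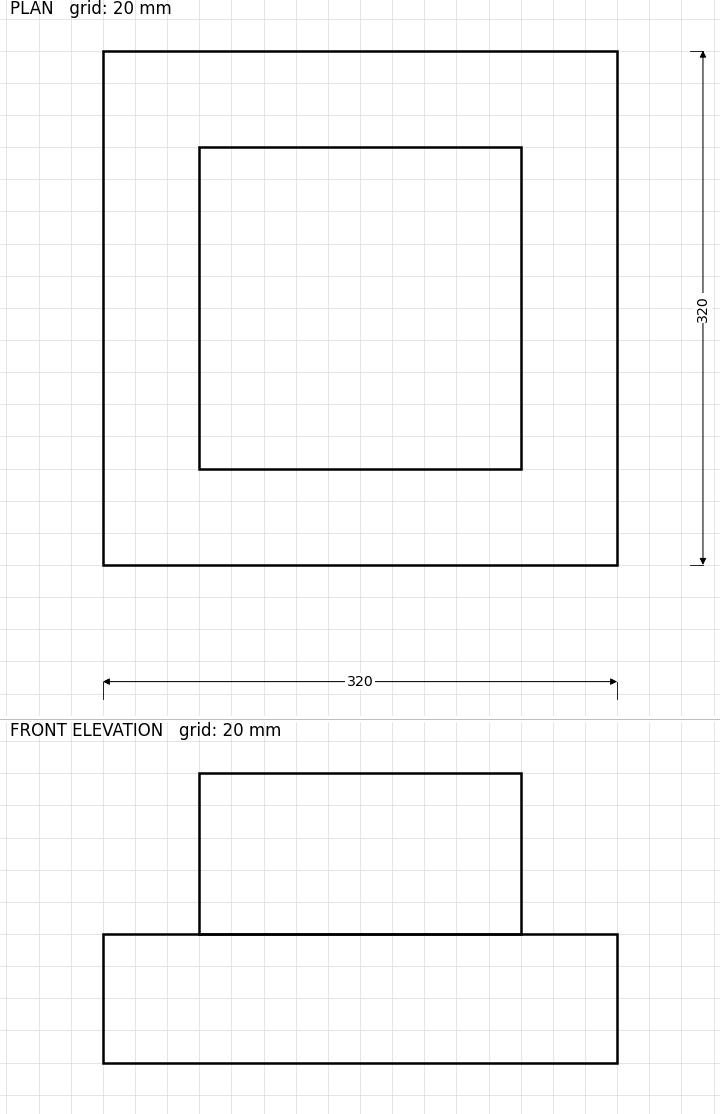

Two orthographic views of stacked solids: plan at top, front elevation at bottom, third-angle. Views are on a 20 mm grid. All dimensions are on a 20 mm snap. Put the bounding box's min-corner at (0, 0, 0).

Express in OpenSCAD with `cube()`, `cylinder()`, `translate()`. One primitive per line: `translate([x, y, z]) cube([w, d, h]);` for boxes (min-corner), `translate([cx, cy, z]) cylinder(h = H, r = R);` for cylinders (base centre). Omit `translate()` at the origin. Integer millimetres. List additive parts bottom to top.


cube([320, 320, 80]);
translate([60, 60, 80]) cube([200, 200, 100]);
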